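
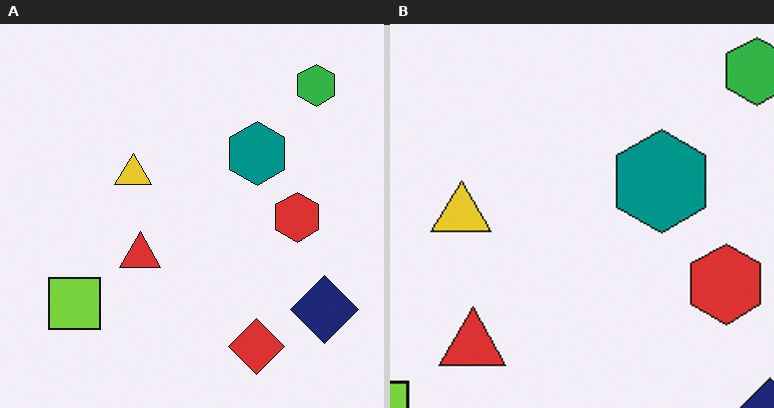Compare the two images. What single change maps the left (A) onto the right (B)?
The right (B) image is the left (A) cropped to a modestly smaller region and rescaled.

The visible shapes are larger and the field of view is narrower; shapes near the original edges may be partly or wholly outside the frame — a crop-and-rescale.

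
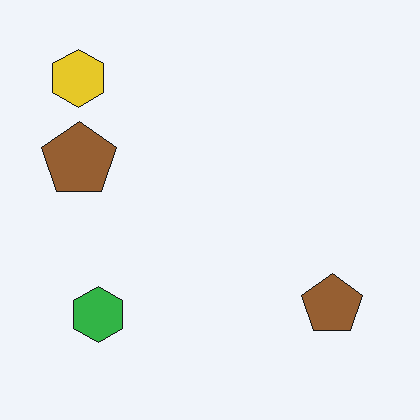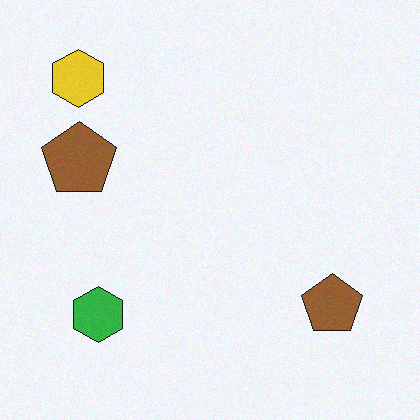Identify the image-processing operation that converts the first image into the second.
It was degraded with light additive noise.

Random speckle covers the whole image, including the flat background.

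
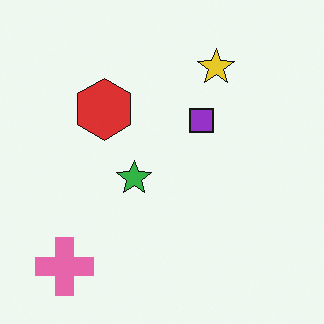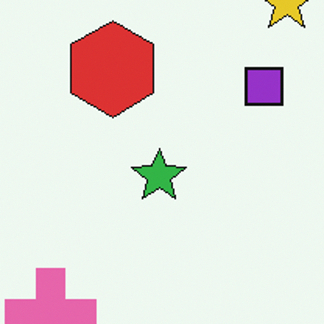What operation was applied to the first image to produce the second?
The second image is the first cropped to a modestly smaller region and rescaled.

The visible shapes are larger and the field of view is narrower; shapes near the original edges may be partly or wholly outside the frame — a crop-and-rescale.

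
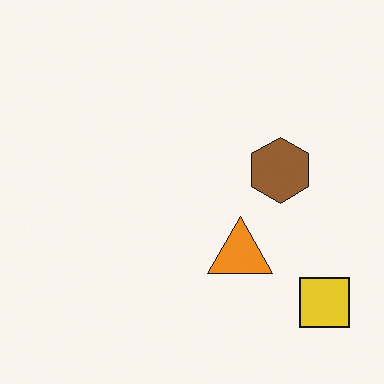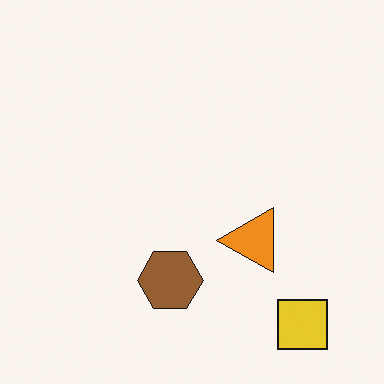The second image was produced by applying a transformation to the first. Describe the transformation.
The second image is the first transposed (reflected across the top-left ↔ bottom-right diagonal).

Shapes have swapped their row and column positions — what was in the top-right is now in the bottom-left — a diagonal reflection.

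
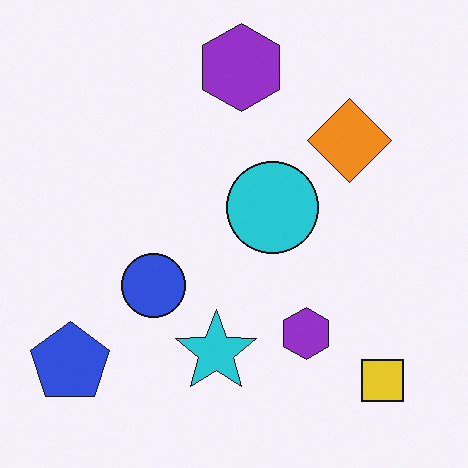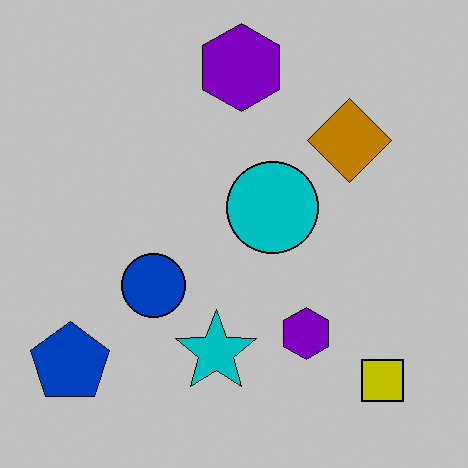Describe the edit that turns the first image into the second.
The transformation is: heavily posterized to just a handful of flat colors.

Each flat color has snapped to a coarser quantized level — most visibly, the near-white background has dropped to a flat grey.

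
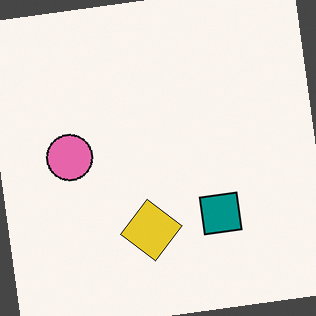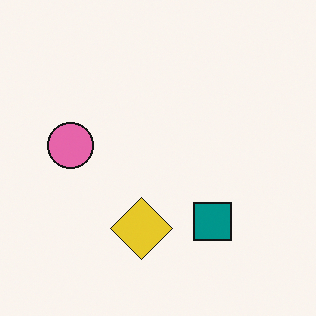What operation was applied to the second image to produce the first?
The first image is the second rotated counter-clockwise by a small amount.

Every shape is tilted by the same angle and the image corners show triangular fill wedges — a whole-image rotation by a non-right angle.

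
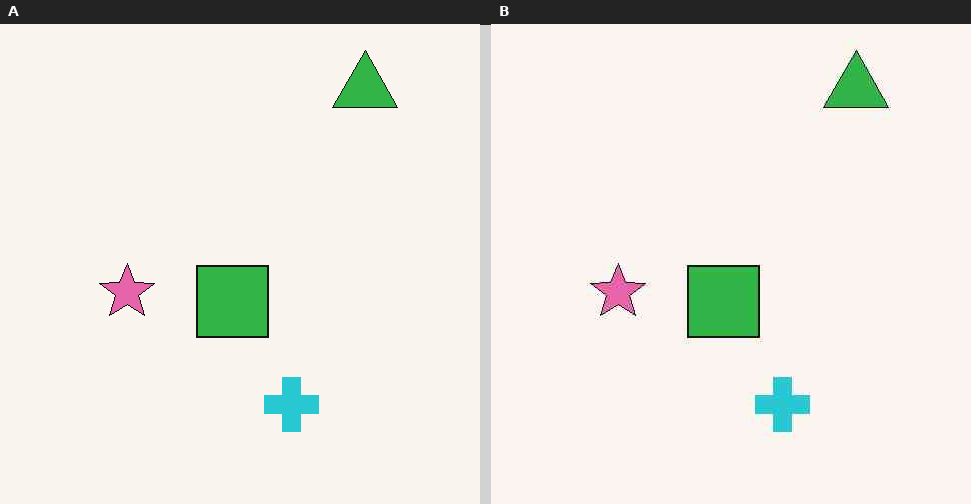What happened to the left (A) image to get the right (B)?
The image was JPEG-compressed with visible artifacts.

Blocky 8×8 compression artifacts appear around shape edges and the flat background shows ringing — characteristic JPEG degradation.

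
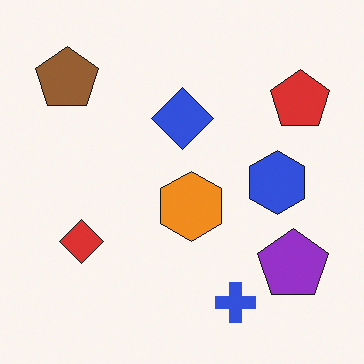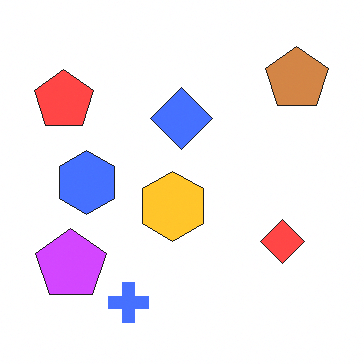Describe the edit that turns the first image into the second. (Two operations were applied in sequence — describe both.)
Flipped horizontally (left ↔ right), then noticeably brightened.

The red pentagon is in the top-right of the first image and the top-left of the second — shapes on opposite sides of the vertical midline have swapped in a mirror flip. Every pixel — background and shapes alike — is uniformly brightened.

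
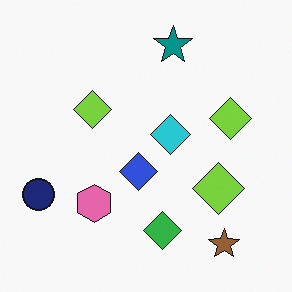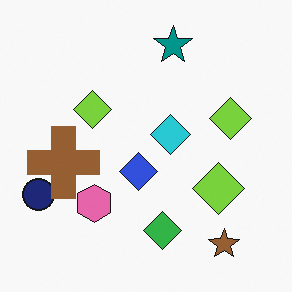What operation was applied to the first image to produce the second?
It was overlaid with an additional brown cross.

A brown cross appears in the second image that is absent from the first.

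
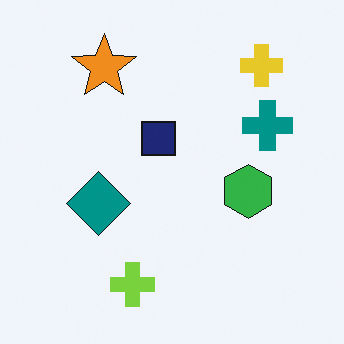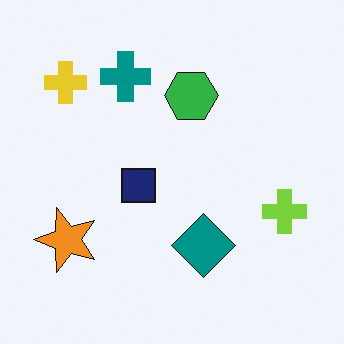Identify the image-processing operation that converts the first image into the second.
It was rotated 90° counter-clockwise.

The yellow cross sits in the top-right of the first image and the top-left of the second — consistent with a whole-image 90° counter-clockwise rotation.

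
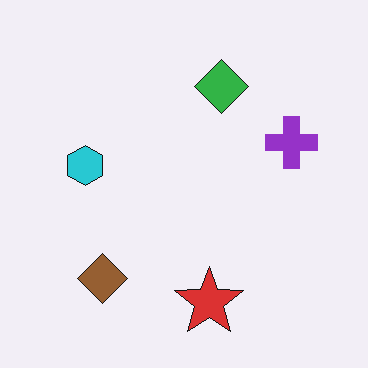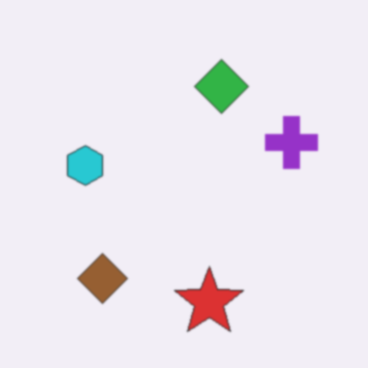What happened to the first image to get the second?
Given a subtle gaussian blur.

Shape edges and outlines are uniformly softened across the whole image.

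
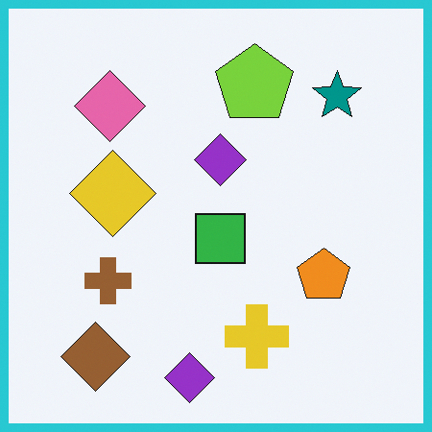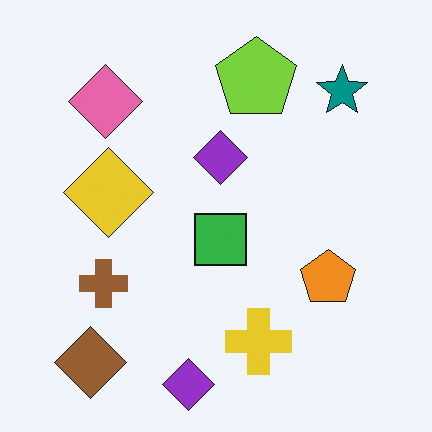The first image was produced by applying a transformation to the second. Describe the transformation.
The image was framed with a cyan border.

A solid cyan frame runs around the edge of the first image, with the content slightly shrunk inside it.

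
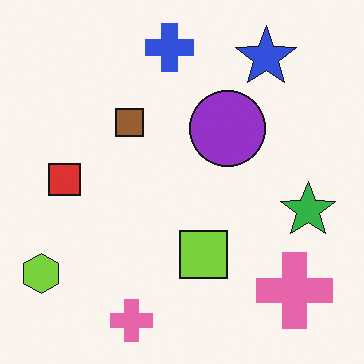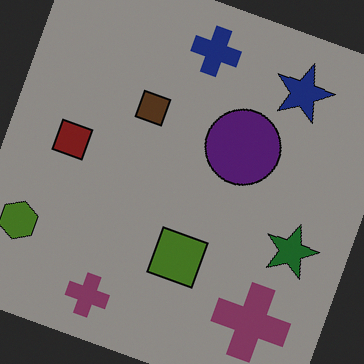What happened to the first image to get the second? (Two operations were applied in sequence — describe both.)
It was rotated clockwise by a moderate amount, then noticeably darkened.

Every shape is tilted by the same angle and the image corners show triangular fill wedges — a whole-image rotation by a non-right angle. Every pixel — background and shapes alike — is uniformly darkened.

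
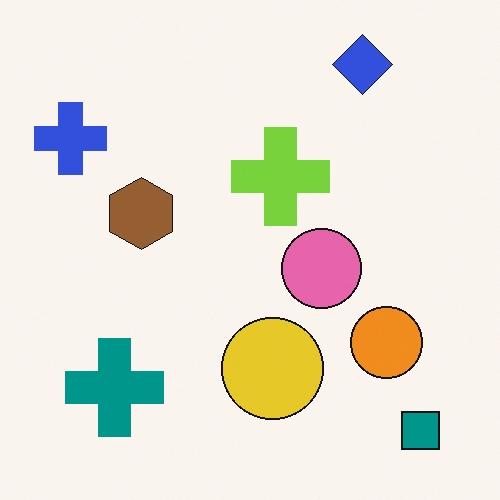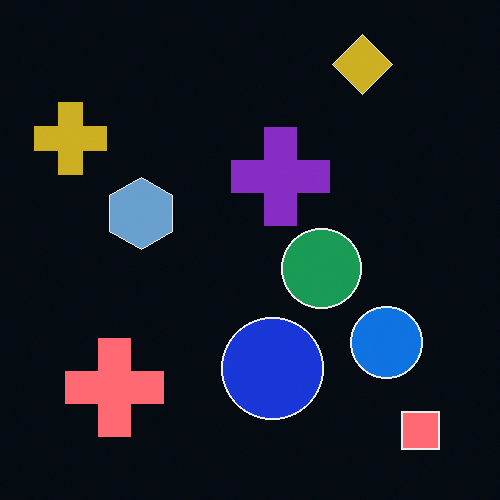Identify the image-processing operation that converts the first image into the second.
The image was color-inverted (negative).

The light background has become dark and every shape's color is its complement — a photographic negative.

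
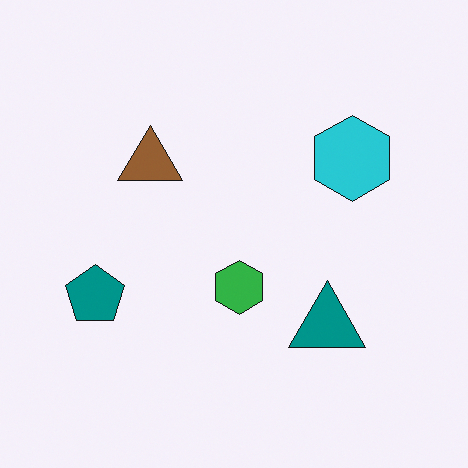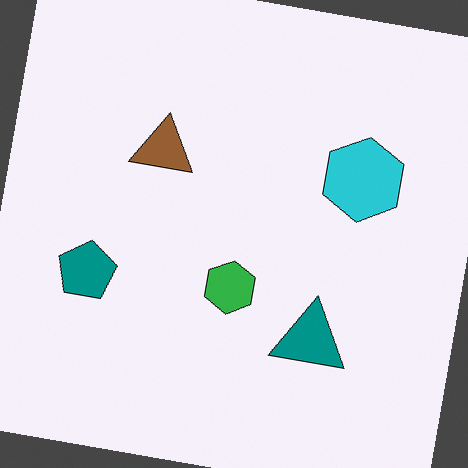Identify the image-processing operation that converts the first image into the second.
The transformation is: rotated clockwise by a slight angle.

Every shape is tilted by the same angle and the image corners show triangular fill wedges — a whole-image rotation by a non-right angle.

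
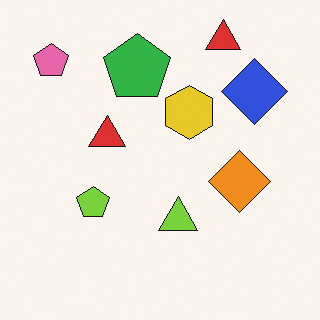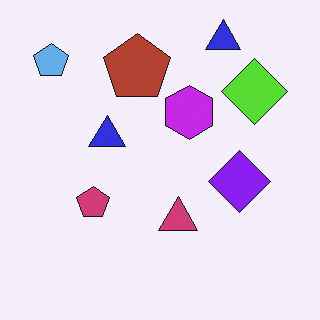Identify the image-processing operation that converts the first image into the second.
It was hue-shifted through roughly half the color wheel.

Every shape's color has rotated by the same amount around the hue wheel — a uniform hue shift.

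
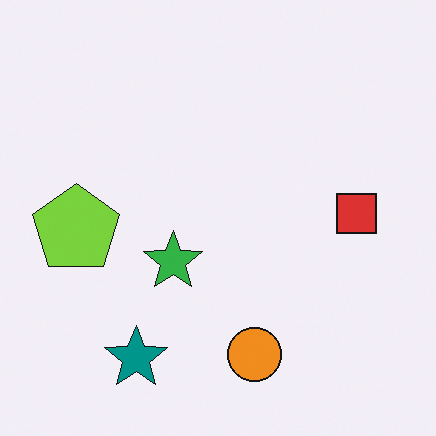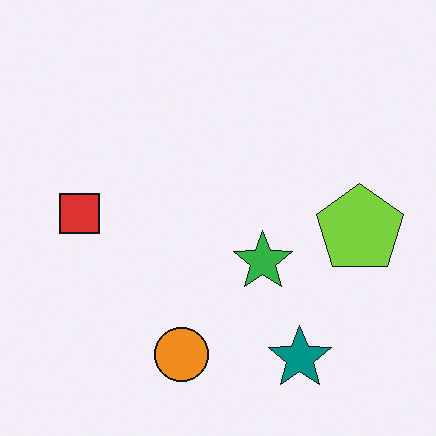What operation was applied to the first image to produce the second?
This is the original image flipped horizontally (left ↔ right).

The lime pentagon is in the left of the first image and the right of the second — shapes on opposite sides of the vertical midline have swapped in a mirror flip.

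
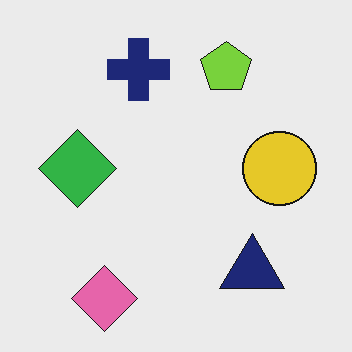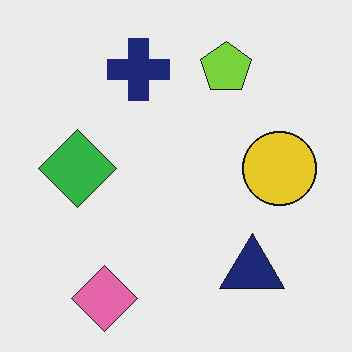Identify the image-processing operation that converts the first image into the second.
The transformation is: JPEG-compressed with visible artifacts.

Blocky 8×8 compression artifacts appear around shape edges and the flat background shows ringing — characteristic JPEG degradation.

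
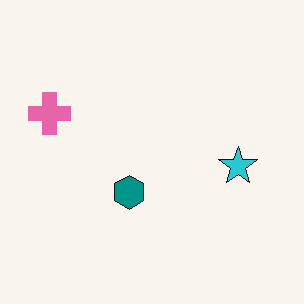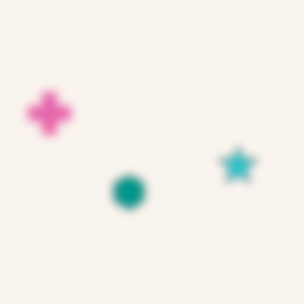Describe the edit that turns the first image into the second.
This is the original image noticeably gaussian-blurred.

Shape edges and outlines are uniformly softened across the whole image.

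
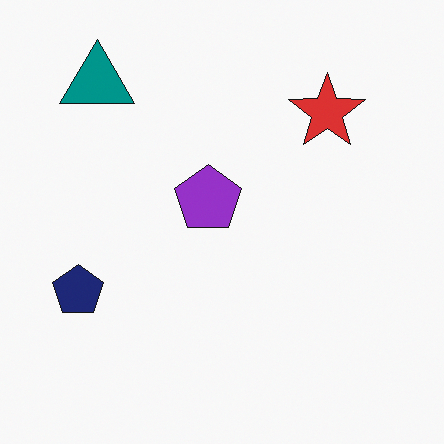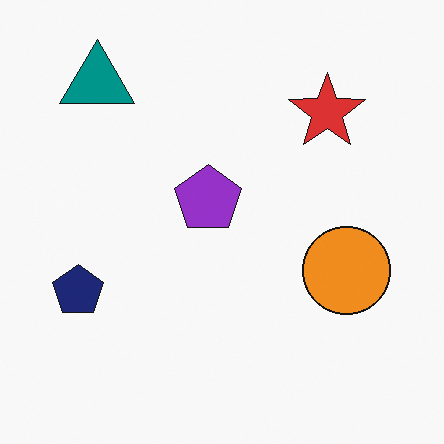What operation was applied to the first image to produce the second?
It was overlaid with an additional orange circle.

An orange circle appears in the second image that is absent from the first.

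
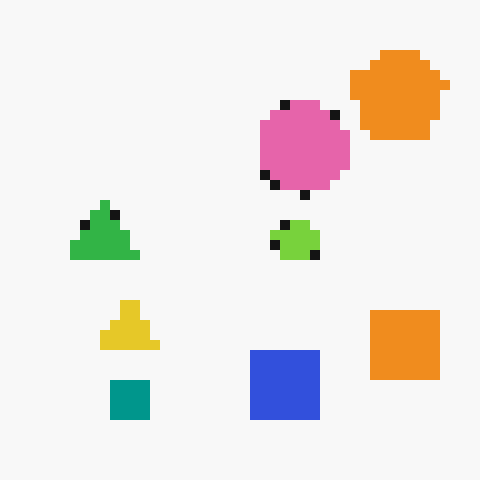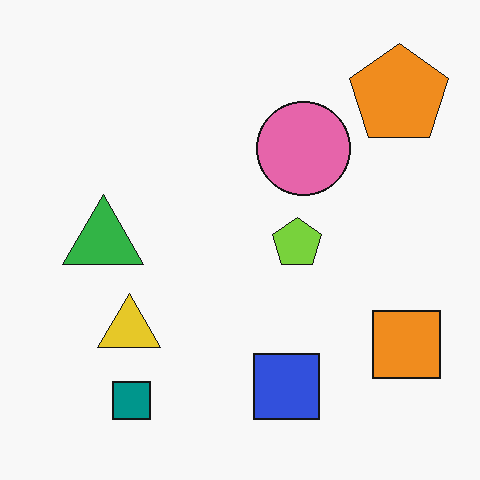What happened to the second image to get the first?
The image was coarsely pixelated.

Shapes are reduced to large square blocks; fine edges and outlines are lost — a downscale-then-upscale (mosaic) effect.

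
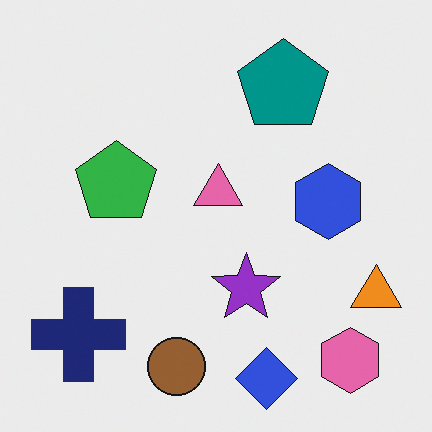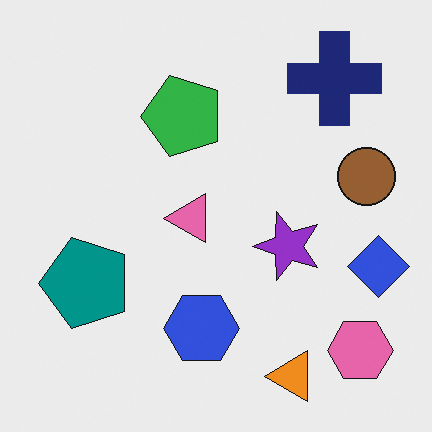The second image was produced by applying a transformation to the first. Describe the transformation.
Transposed (reflected across the top-left ↔ bottom-right diagonal).

Shapes have swapped their row and column positions — what was in the top-right is now in the bottom-left — a diagonal reflection.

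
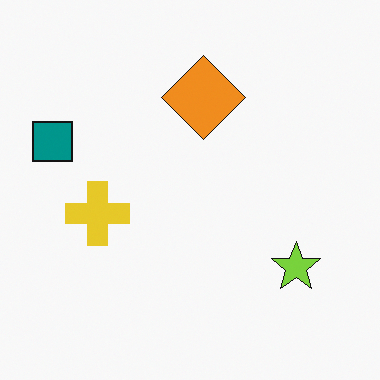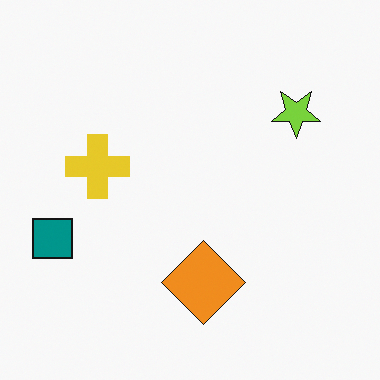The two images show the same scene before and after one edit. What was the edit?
Flipped vertically (top ↔ bottom).

The orange diamond is in the top of the first image and the bottom of the second — shapes on opposite sides of the horizontal midline have swapped in a mirror flip.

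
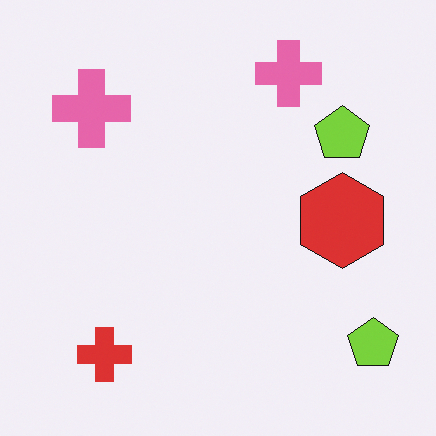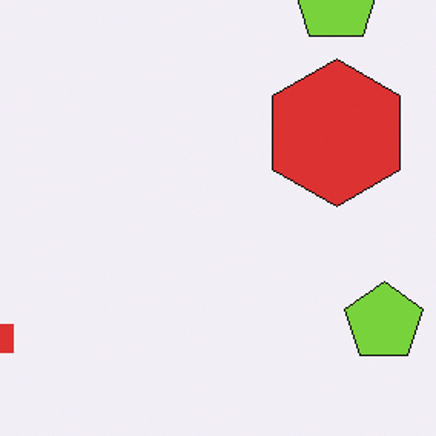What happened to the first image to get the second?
Cropped slightly and scaled back up.

The visible shapes are larger and the field of view is narrower; shapes near the original edges may be partly or wholly outside the frame — a crop-and-rescale.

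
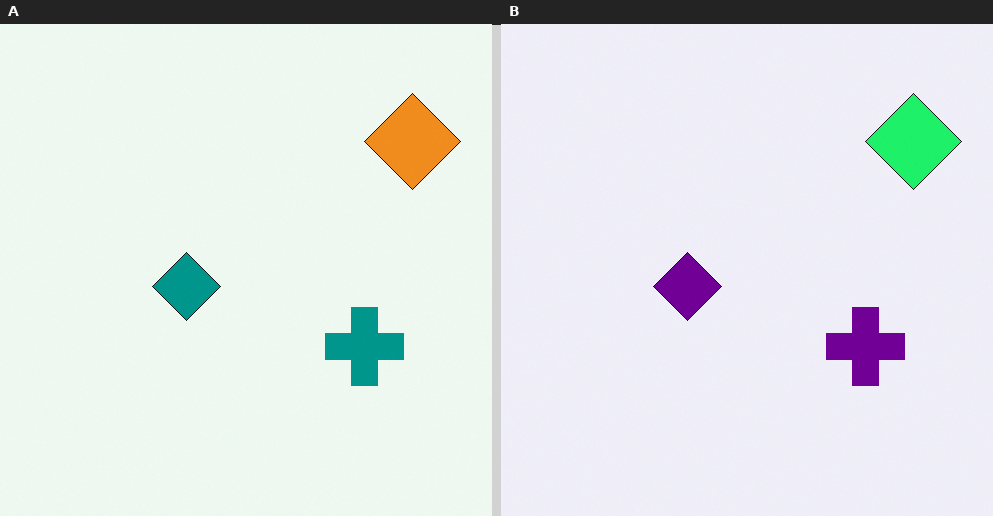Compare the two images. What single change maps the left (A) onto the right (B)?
It was hue-shifted by a moderate amount.

Every shape's color has rotated by the same amount around the hue wheel — a uniform hue shift.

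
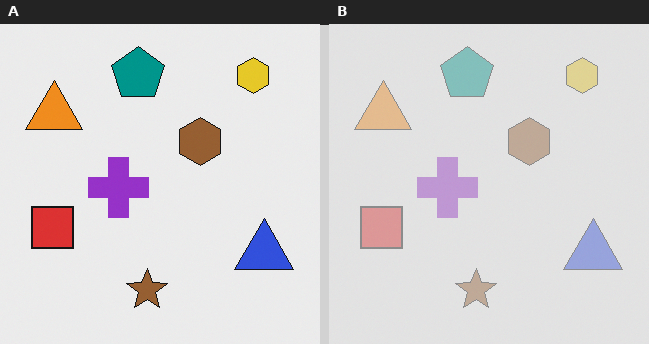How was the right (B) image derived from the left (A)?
It was given much lower contrast.

Tones are pushed toward mid-grey across the whole image — a global contrast change.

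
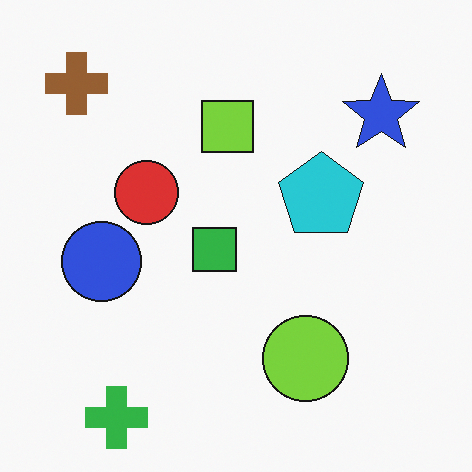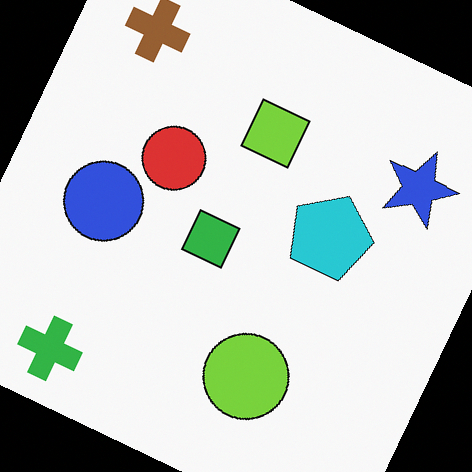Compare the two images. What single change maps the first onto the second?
The second image is the first rotated clockwise by a moderate amount.

Every shape is tilted by the same angle and the image corners show triangular fill wedges — a whole-image rotation by a non-right angle.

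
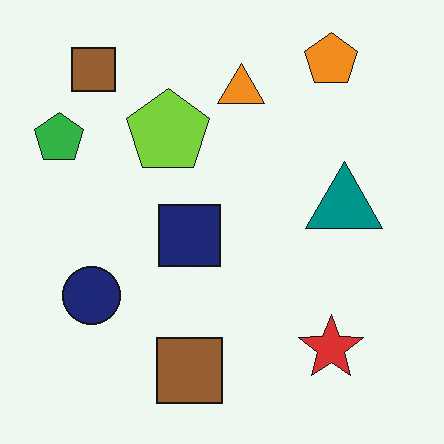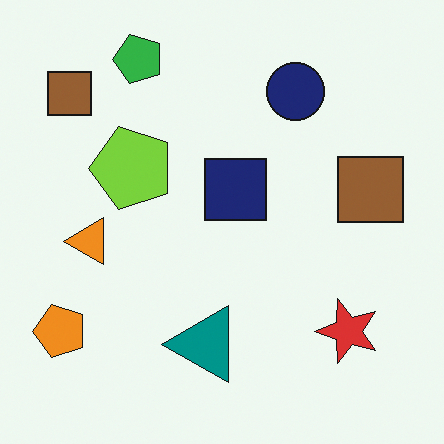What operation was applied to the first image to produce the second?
The transformation is: transposed (reflected across the top-left ↔ bottom-right diagonal).

Shapes have swapped their row and column positions — what was in the top-right is now in the bottom-left — a diagonal reflection.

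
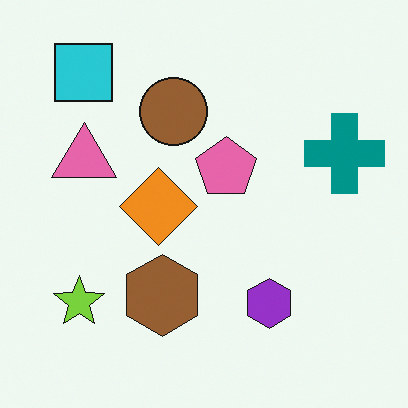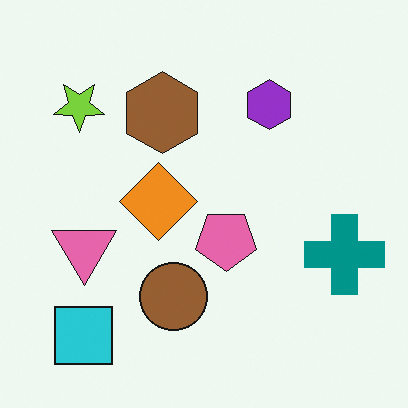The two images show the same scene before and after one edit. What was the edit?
Flipped vertically (top ↔ bottom).

The cyan square is in the top-left of the first image and the bottom-left of the second — shapes on opposite sides of the horizontal midline have swapped in a mirror flip.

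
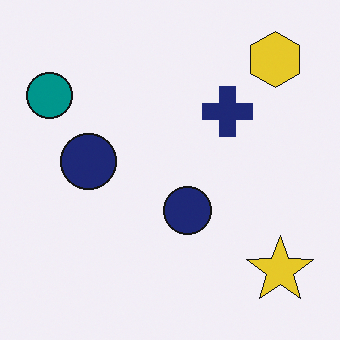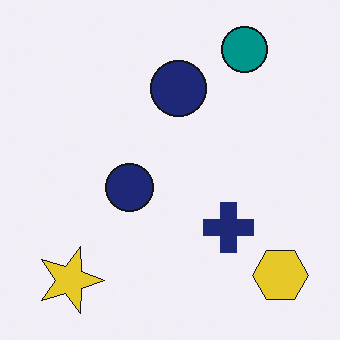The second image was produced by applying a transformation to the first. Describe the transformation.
It was rotated 90° clockwise.

The yellow hexagon sits in the top-right of the first image and the bottom-right of the second — consistent with a whole-image 90° clockwise rotation.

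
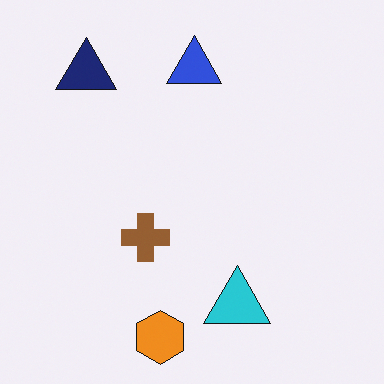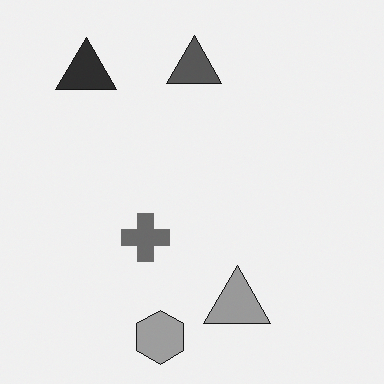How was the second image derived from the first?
It was converted to grayscale.

All color is removed — every shape is now a shade of grey.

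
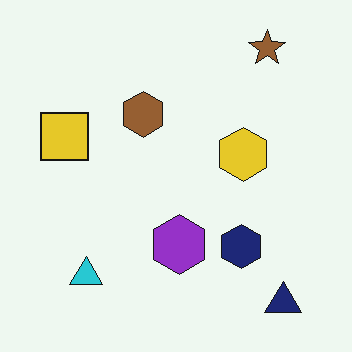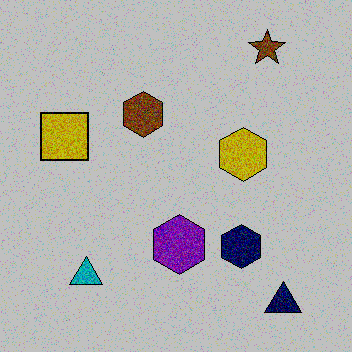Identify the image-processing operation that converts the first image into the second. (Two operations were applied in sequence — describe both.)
The transformation is: degraded with moderate additive noise, then aggressively posterized.

Random speckle covers the whole image, including the flat background. Each flat color has snapped to a coarser quantized level — most visibly, the near-white background has dropped to a flat grey.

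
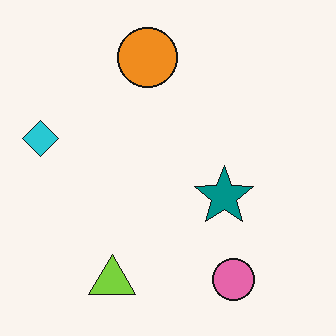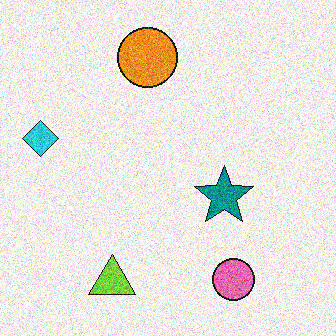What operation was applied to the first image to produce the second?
The image was degraded with heavy additive noise.

Random speckle covers the whole image, including the flat background.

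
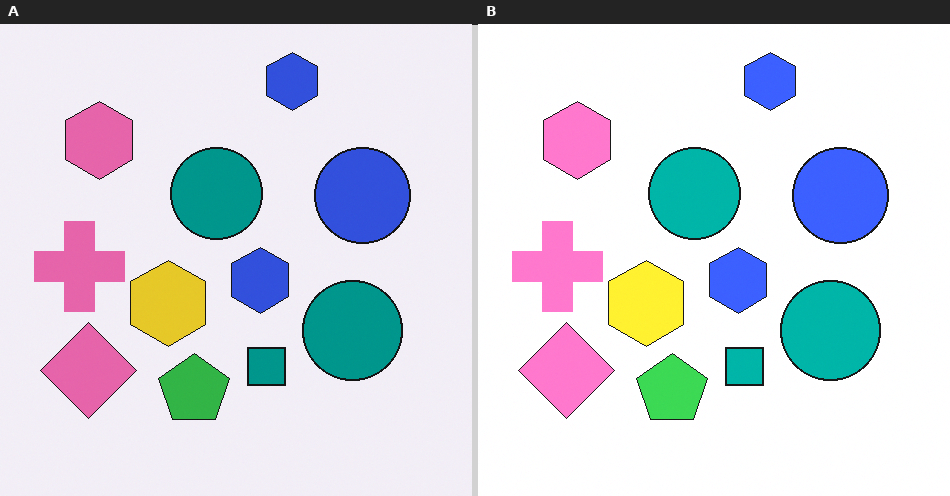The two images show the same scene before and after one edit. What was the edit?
It was brightened a little.

Every pixel — background and shapes alike — is uniformly brightened.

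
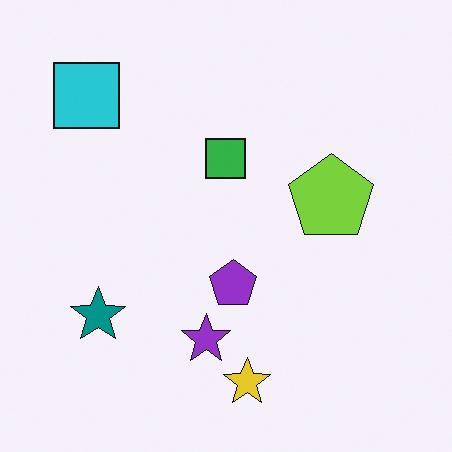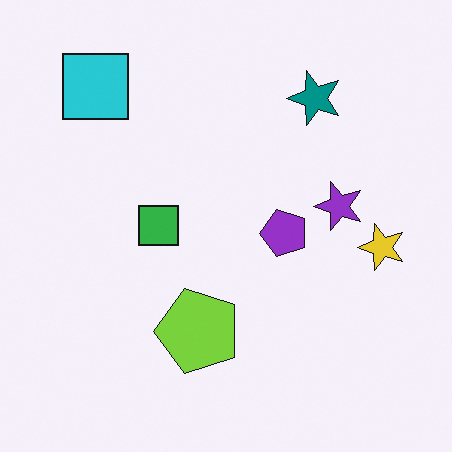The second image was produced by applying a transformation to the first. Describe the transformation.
This is the original image transposed (reflected across the top-left ↔ bottom-right diagonal).

Shapes have swapped their row and column positions — what was in the top-right is now in the bottom-left — a diagonal reflection.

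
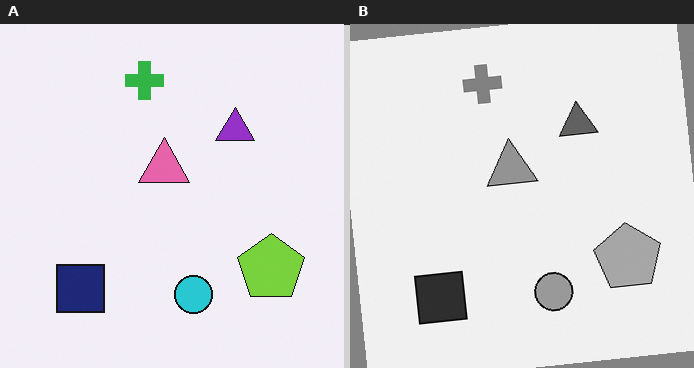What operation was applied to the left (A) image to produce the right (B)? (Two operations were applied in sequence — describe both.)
This is the original image converted to grayscale, then rotated counter-clockwise by a slight angle.

All color is removed — every shape is now a shade of grey. Every shape is tilted by the same angle and the image corners show triangular fill wedges — a whole-image rotation by a non-right angle.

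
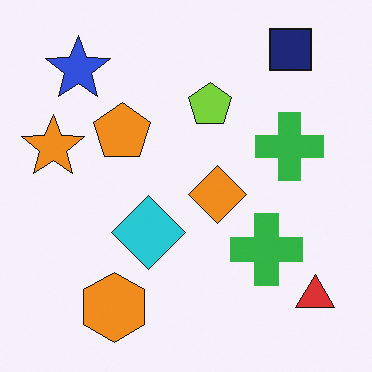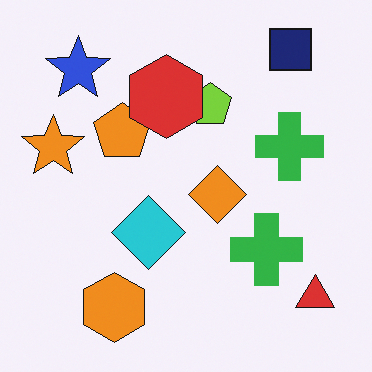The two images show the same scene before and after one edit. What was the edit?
Overlaid with an additional red hexagon.

A red hexagon appears in the second image that is absent from the first.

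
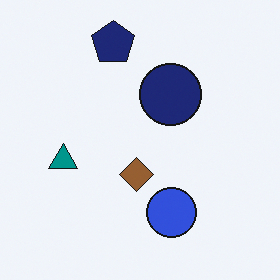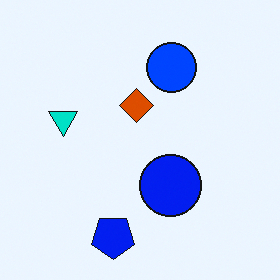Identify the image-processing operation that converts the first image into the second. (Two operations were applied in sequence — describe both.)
The transformation is: flipped vertically (top ↔ bottom), then made much more vivid (saturation change).

The navy pentagon is in the top of the first image and the bottom of the second — shapes on opposite sides of the horizontal midline have swapped in a mirror flip. All colors are more vivid — a global saturation change.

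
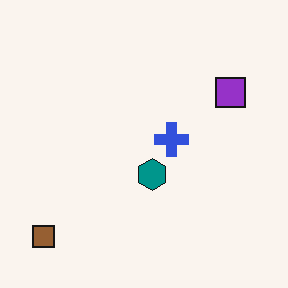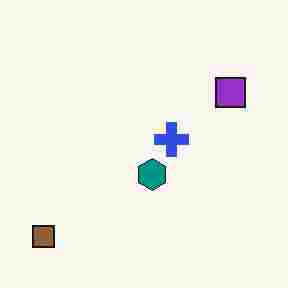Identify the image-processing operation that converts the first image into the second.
The image was degraded with heavy JPEG compression.

Blocky 8×8 compression artifacts appear around shape edges and the flat background shows ringing — characteristic JPEG degradation.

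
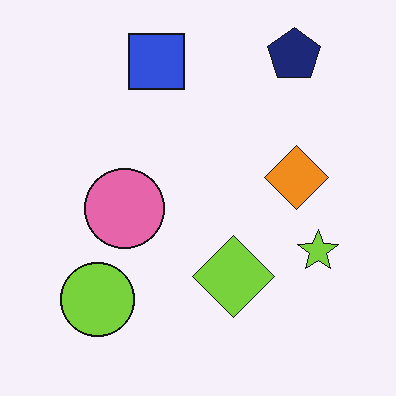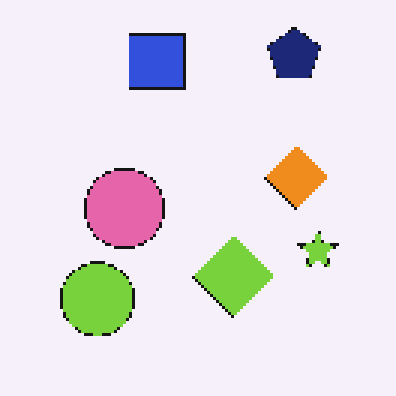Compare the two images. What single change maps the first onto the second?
The transformation is: lightly pixelated (a mild mosaic effect).

Shapes are reduced to large square blocks; fine edges and outlines are lost — a downscale-then-upscale (mosaic) effect.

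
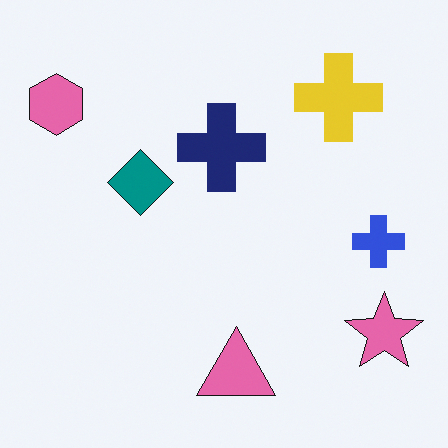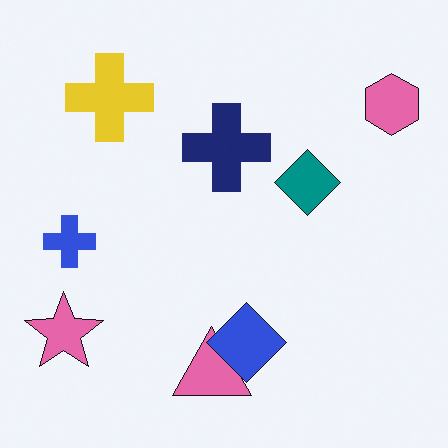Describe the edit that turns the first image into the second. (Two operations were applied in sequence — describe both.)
The transformation is: flipped horizontally (left ↔ right), then overlaid with an additional blue diamond.

The pink hexagon is in the top-left of the first image and the top-right of the second — shapes on opposite sides of the vertical midline have swapped in a mirror flip. A blue diamond appears in the second image that is absent from the first.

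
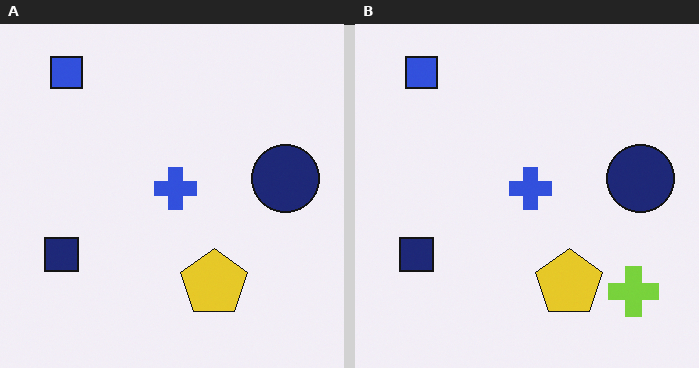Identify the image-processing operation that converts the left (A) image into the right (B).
The right (B) image is the left (A) overlaid with an additional lime cross.

A lime cross appears in the right (B) image that is absent from the left (A).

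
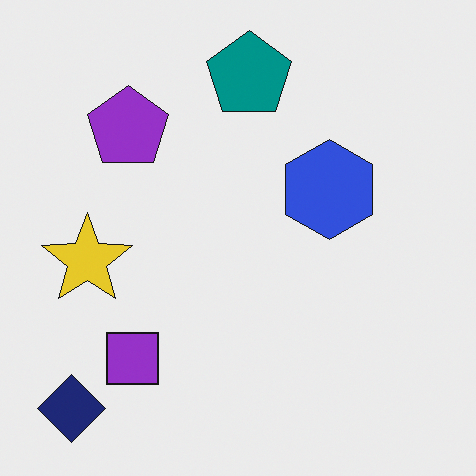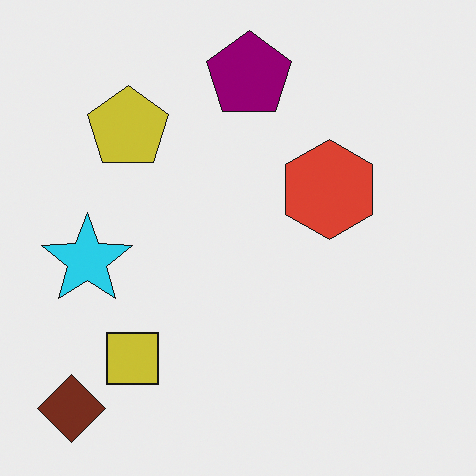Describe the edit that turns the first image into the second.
This is the original image hue-shifted through roughly a third of the color wheel.

Every shape's color has rotated by the same amount around the hue wheel — a uniform hue shift.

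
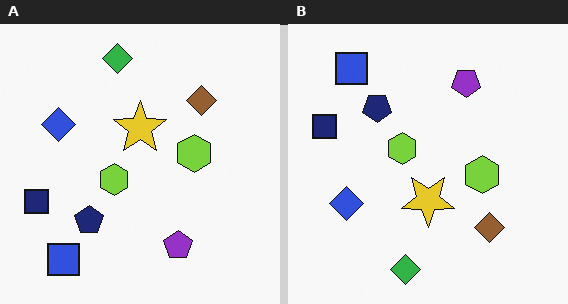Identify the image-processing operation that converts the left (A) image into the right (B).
It was flipped vertically (top ↔ bottom).

The green diamond is in the top of the left (A) image and the bottom of the right (B) — shapes on opposite sides of the horizontal midline have swapped in a mirror flip.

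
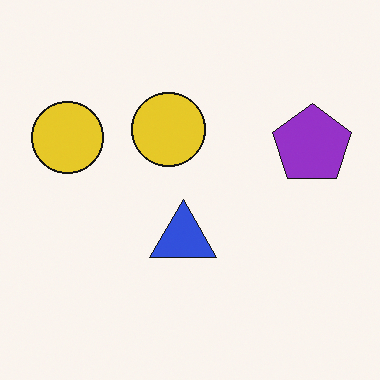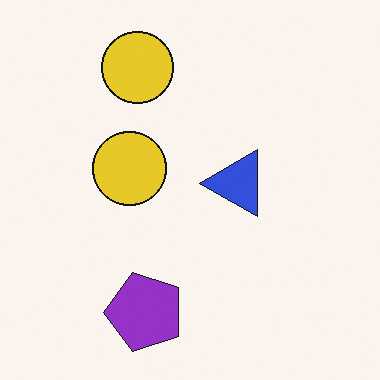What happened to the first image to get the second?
The image was transposed (reflected across the top-left ↔ bottom-right diagonal).

Shapes have swapped their row and column positions — what was in the top-right is now in the bottom-left — a diagonal reflection.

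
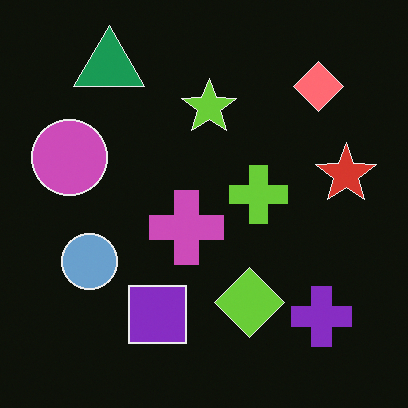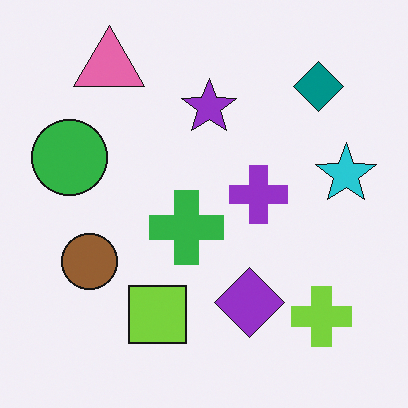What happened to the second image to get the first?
The transformation is: color-inverted (negative).

The light background has become dark and every shape's color is its complement — a photographic negative.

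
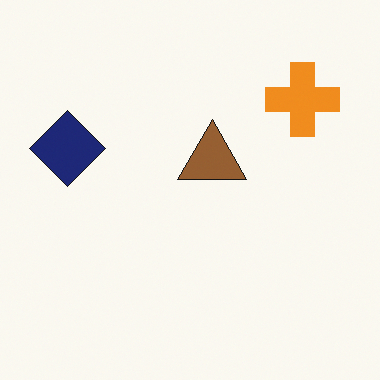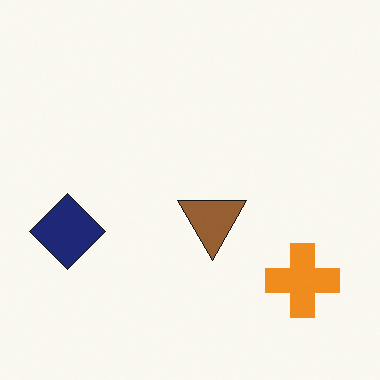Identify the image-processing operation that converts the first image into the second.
The image was flipped vertically (top ↔ bottom).

The orange cross is in the top-right of the first image and the bottom-right of the second — shapes on opposite sides of the horizontal midline have swapped in a mirror flip.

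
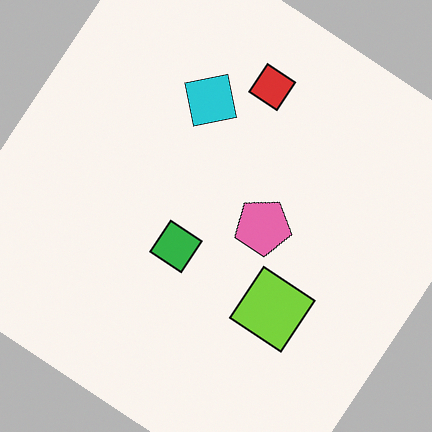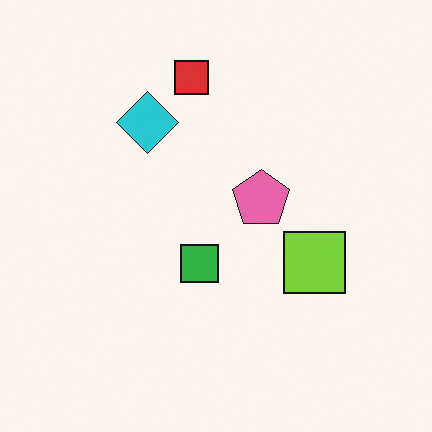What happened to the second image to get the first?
Rotated clockwise by a large amount — several tens of degrees.

Every shape is tilted by the same angle and the image corners show triangular fill wedges — a whole-image rotation by a non-right angle.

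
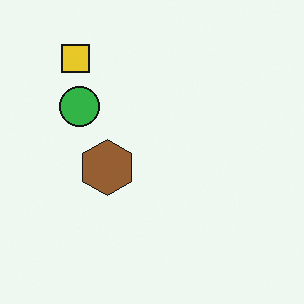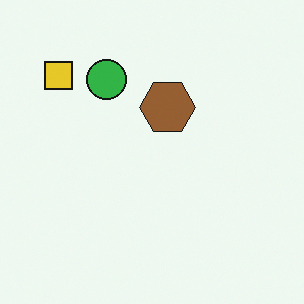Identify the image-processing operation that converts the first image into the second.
The second image is the first transposed (reflected across the top-left ↔ bottom-right diagonal).

Shapes have swapped their row and column positions — what was in the top-right is now in the bottom-left — a diagonal reflection.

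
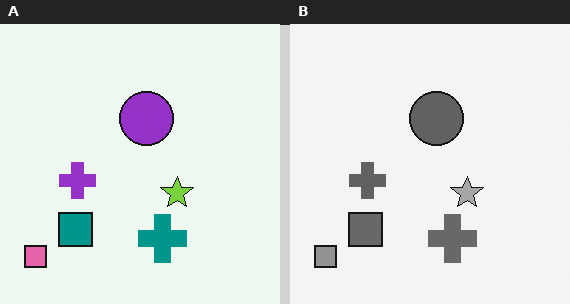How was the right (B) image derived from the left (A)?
The right (B) image is the left (A) converted to grayscale.

All color is removed — every shape is now a shade of grey.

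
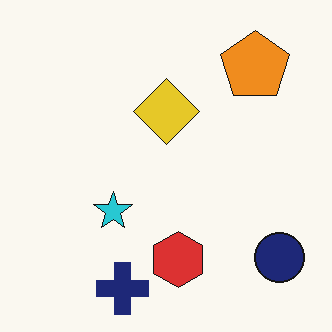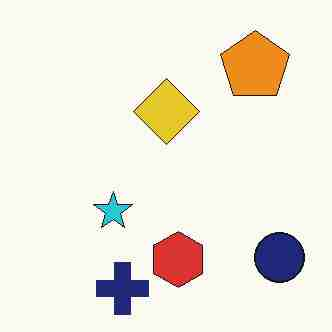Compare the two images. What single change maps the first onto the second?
Degraded with heavy JPEG compression.

Blocky 8×8 compression artifacts appear around shape edges and the flat background shows ringing — characteristic JPEG degradation.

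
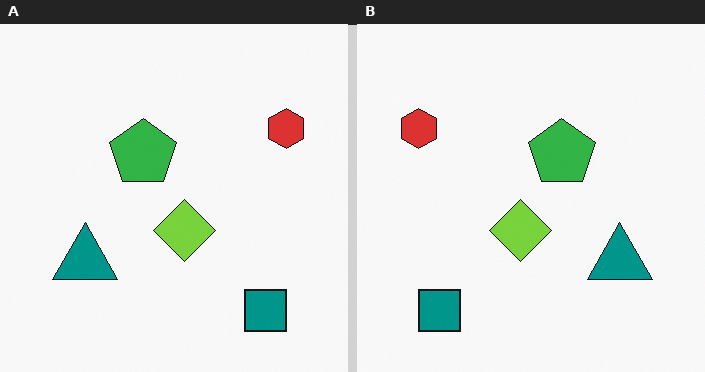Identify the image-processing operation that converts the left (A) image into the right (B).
The right (B) image is the left (A) flipped horizontally (left ↔ right).

The red hexagon is in the top-right of the left (A) image and the top-left of the right (B) — shapes on opposite sides of the vertical midline have swapped in a mirror flip.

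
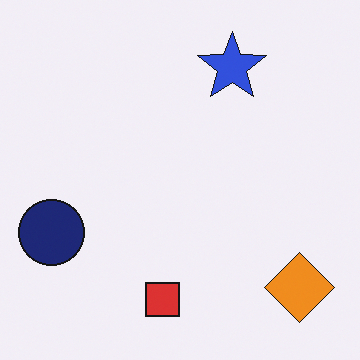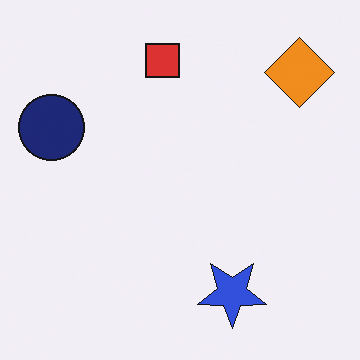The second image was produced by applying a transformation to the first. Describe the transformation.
This is the original image flipped vertically (top ↔ bottom).

The red square is in the bottom of the first image and the top of the second — shapes on opposite sides of the horizontal midline have swapped in a mirror flip.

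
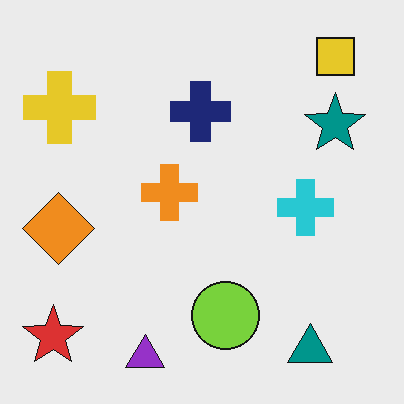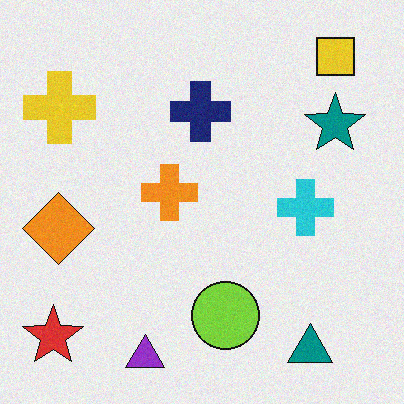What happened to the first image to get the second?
It was degraded with light additive noise.

Random speckle covers the whole image, including the flat background.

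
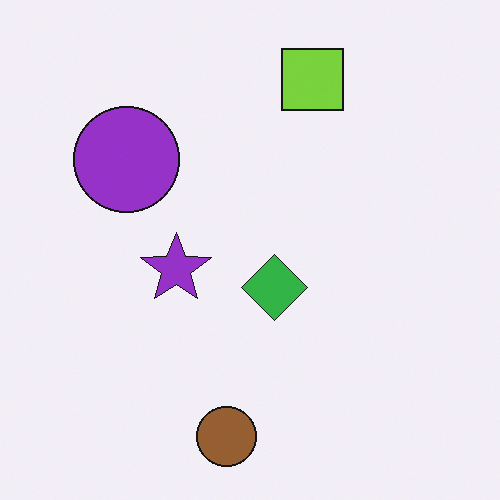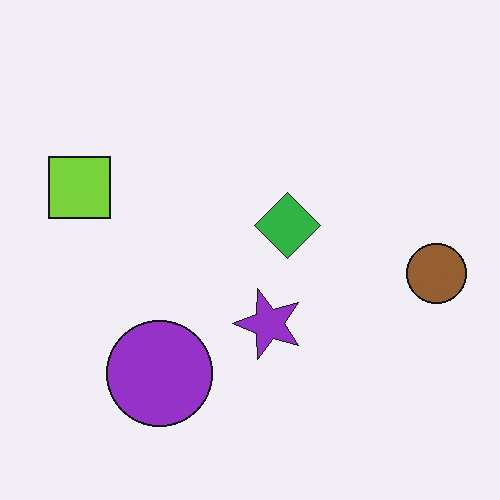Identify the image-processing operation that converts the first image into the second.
It was rotated 90° counter-clockwise.

The brown circle sits in the bottom of the first image and the right of the second — consistent with a whole-image 90° counter-clockwise rotation.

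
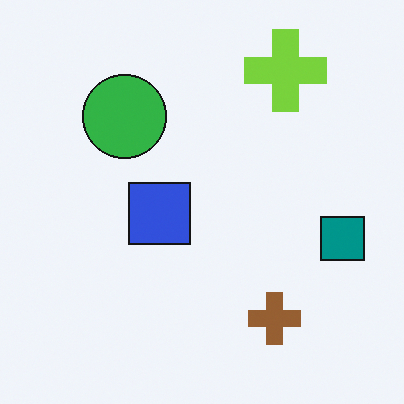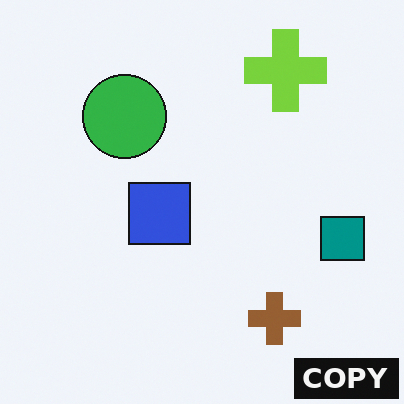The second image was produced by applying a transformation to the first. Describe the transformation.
The second image is the first watermarked with the text "COPY" in the lower-right corner.

A dark label reading "COPY" appears in the lower-right corner.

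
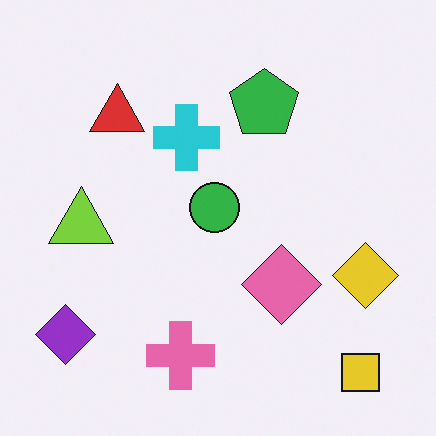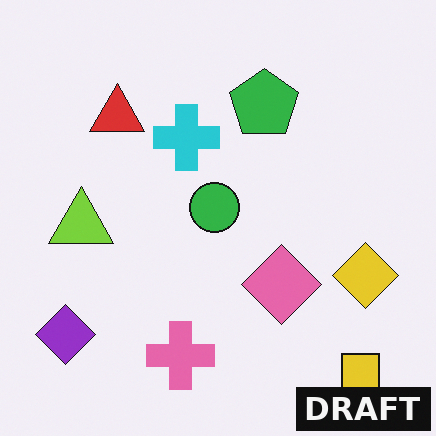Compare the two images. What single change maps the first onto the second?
Watermarked with the text "DRAFT" in the lower-right corner.

A dark label reading "DRAFT" appears in the lower-right corner.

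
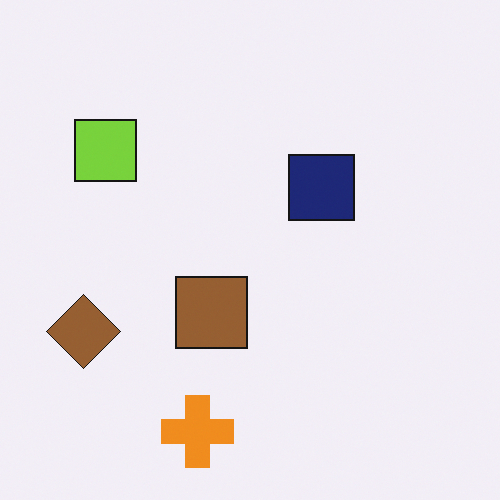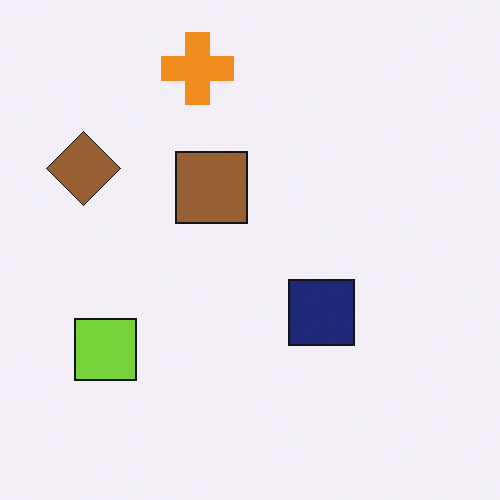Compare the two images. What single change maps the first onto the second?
Flipped vertically (top ↔ bottom).

The orange cross is in the bottom of the first image and the top of the second — shapes on opposite sides of the horizontal midline have swapped in a mirror flip.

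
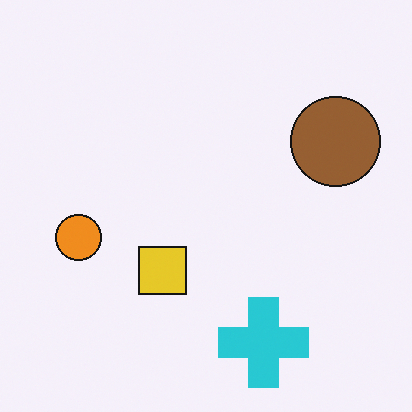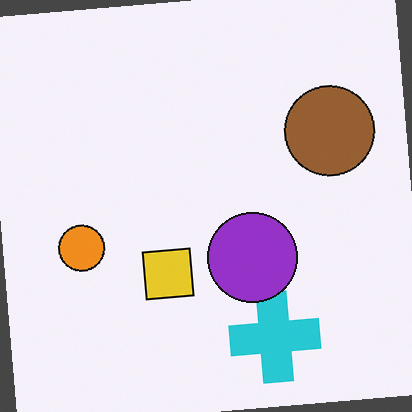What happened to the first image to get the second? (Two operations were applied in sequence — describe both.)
Rotated counter-clockwise by a small amount, then overlaid with an additional purple circle.

Every shape is tilted by the same angle and the image corners show triangular fill wedges — a whole-image rotation by a non-right angle. A purple circle appears in the second image that is absent from the first.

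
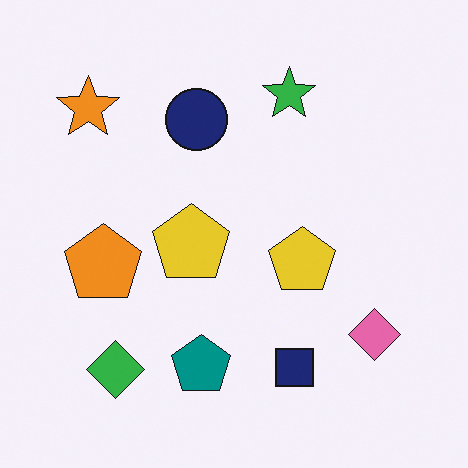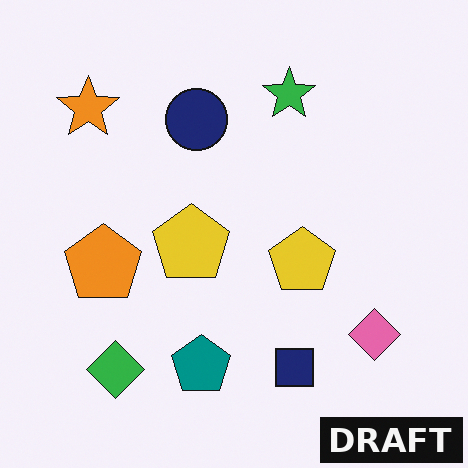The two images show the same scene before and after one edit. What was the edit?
This is the original image watermarked with the text "DRAFT" in the lower-right corner.

A dark label reading "DRAFT" appears in the lower-right corner.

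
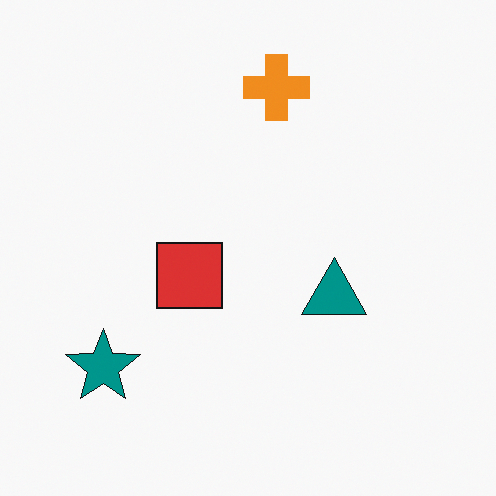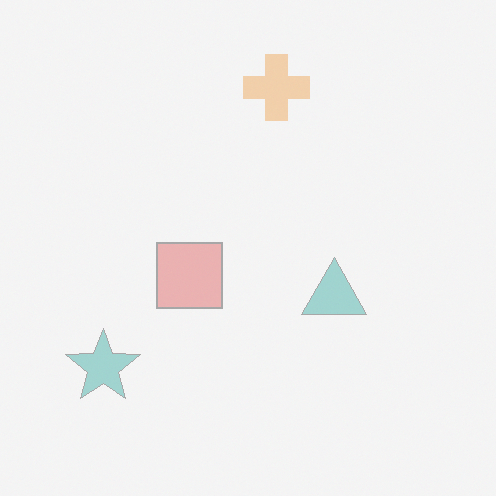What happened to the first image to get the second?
It was washed out (contrast reduced).

Tones are pushed toward mid-grey across the whole image — a global contrast change.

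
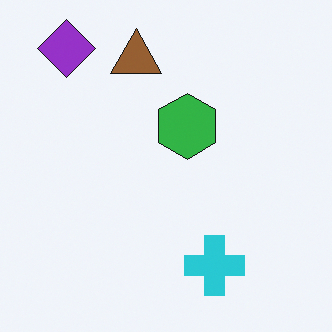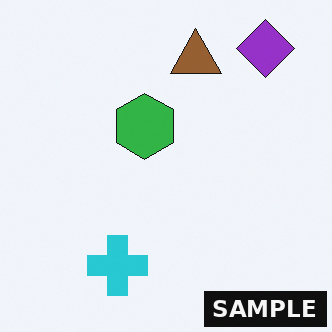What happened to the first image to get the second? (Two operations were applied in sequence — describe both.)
The second image is the first flipped horizontally (left ↔ right), then watermarked with the text "SAMPLE" in the lower-right corner.

The purple diamond is in the top-left of the first image and the top-right of the second — shapes on opposite sides of the vertical midline have swapped in a mirror flip. A dark label reading "SAMPLE" appears in the lower-right corner.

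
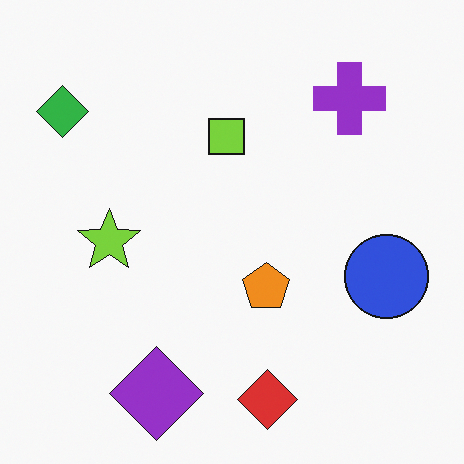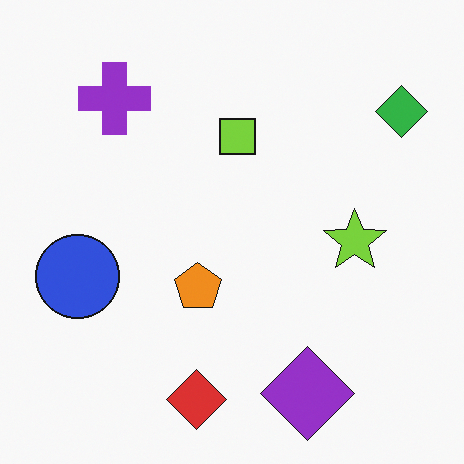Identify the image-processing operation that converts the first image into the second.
The second image is the first flipped horizontally (left ↔ right).

The green diamond is in the top-left of the first image and the top-right of the second — shapes on opposite sides of the vertical midline have swapped in a mirror flip.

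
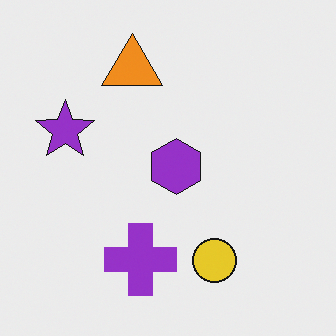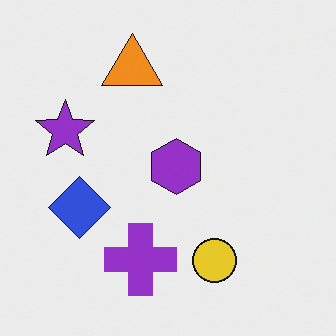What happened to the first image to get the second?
This is the original image overlaid with an additional blue diamond.

A blue diamond appears in the second image that is absent from the first.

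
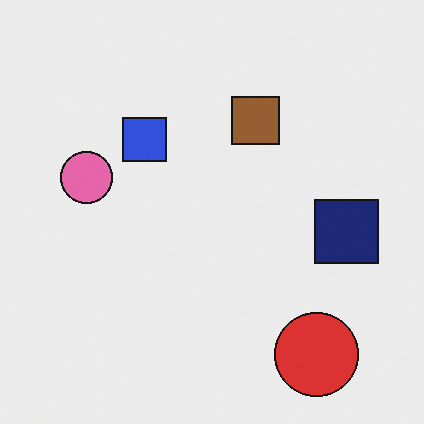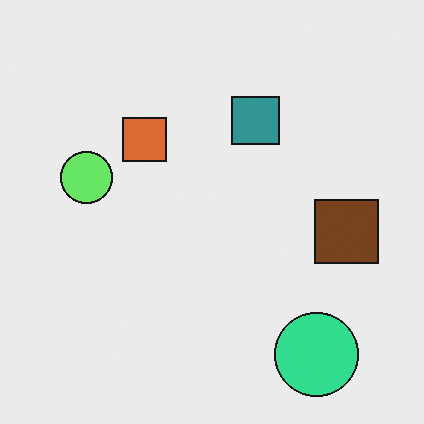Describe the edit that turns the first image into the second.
The second image is the first hue-shifted by a moderate amount.

Every shape's color has rotated by the same amount around the hue wheel — a uniform hue shift.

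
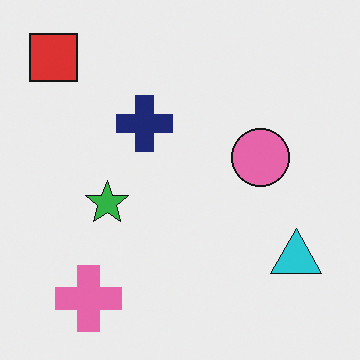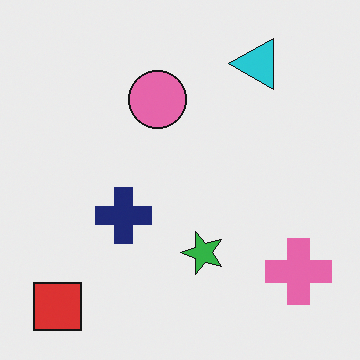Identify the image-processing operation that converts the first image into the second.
This is the original image rotated 90° counter-clockwise.

The red square sits in the top-left of the first image and the bottom-left of the second — consistent with a whole-image 90° counter-clockwise rotation.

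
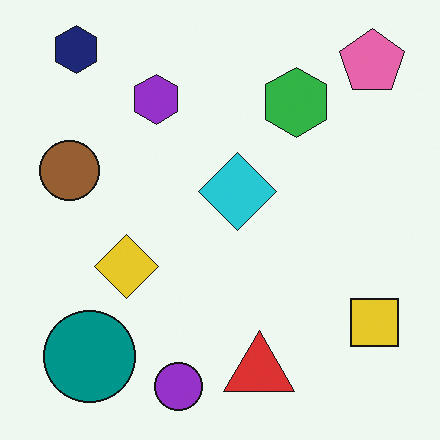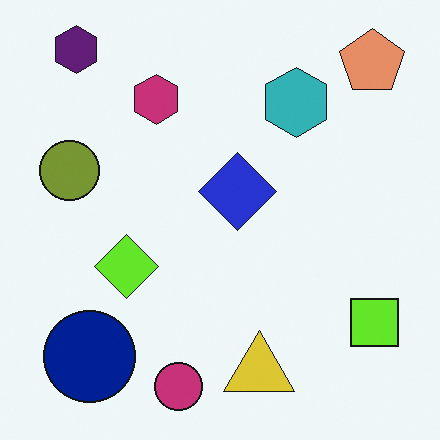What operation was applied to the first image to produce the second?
The transformation is: hue-shifted by a small amount.

Every shape's color has rotated by the same amount around the hue wheel — a uniform hue shift.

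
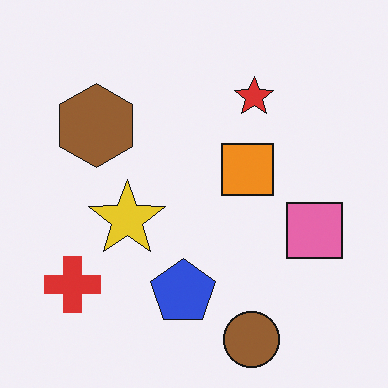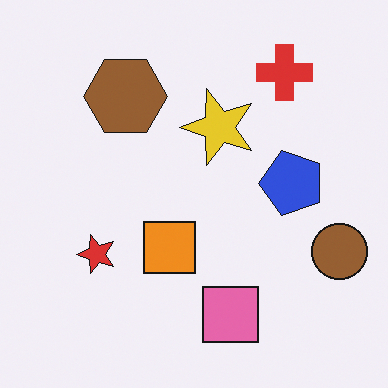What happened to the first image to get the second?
The transformation is: transposed (reflected across the top-left ↔ bottom-right diagonal).

Shapes have swapped their row and column positions — what was in the top-right is now in the bottom-left — a diagonal reflection.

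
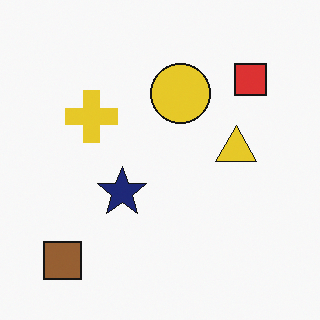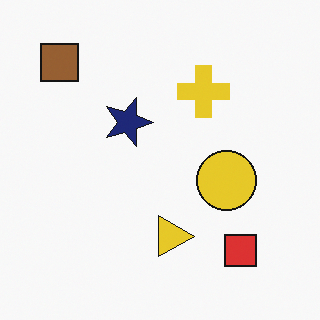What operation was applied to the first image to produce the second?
The image was rotated 90° clockwise.

The brown square sits in the bottom-left of the first image and the top-left of the second — consistent with a whole-image 90° clockwise rotation.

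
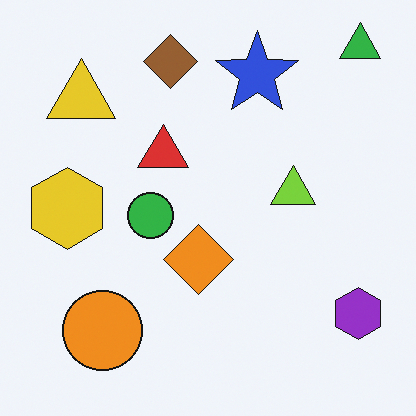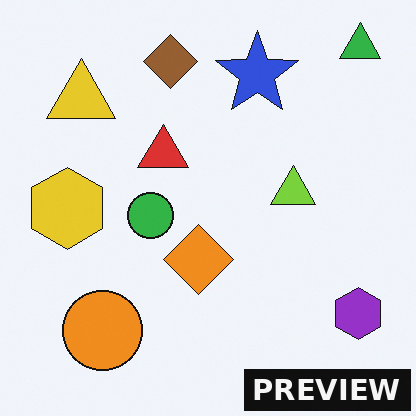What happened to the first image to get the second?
It was watermarked with the text "PREVIEW" in the lower-right corner.

A dark label reading "PREVIEW" appears in the lower-right corner.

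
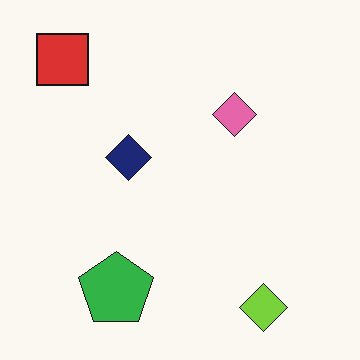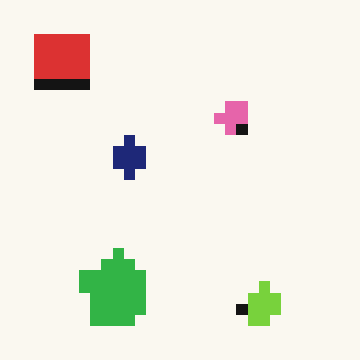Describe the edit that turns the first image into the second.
The image was heavily pixelated into large blocks.

Shapes are reduced to large square blocks; fine edges and outlines are lost — a downscale-then-upscale (mosaic) effect.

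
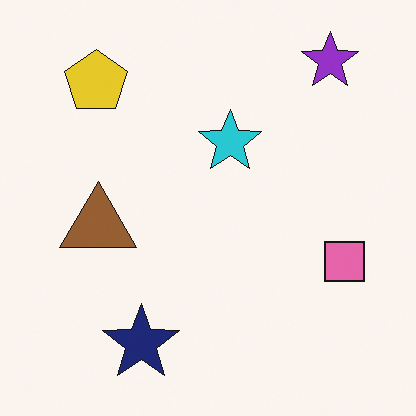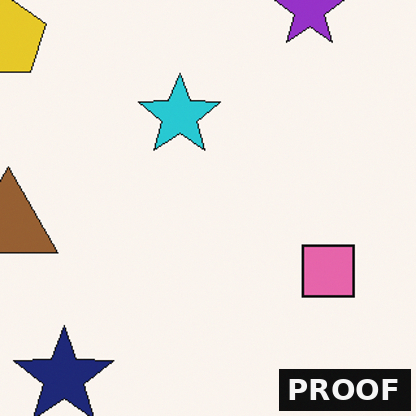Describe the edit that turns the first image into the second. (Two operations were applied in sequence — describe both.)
It was cropped to a modestly smaller region and rescaled, then watermarked with the text "PROOF" in the lower-right corner.

The visible shapes are larger and the field of view is narrower; shapes near the original edges may be partly or wholly outside the frame — a crop-and-rescale. A dark label reading "PROOF" appears in the lower-right corner.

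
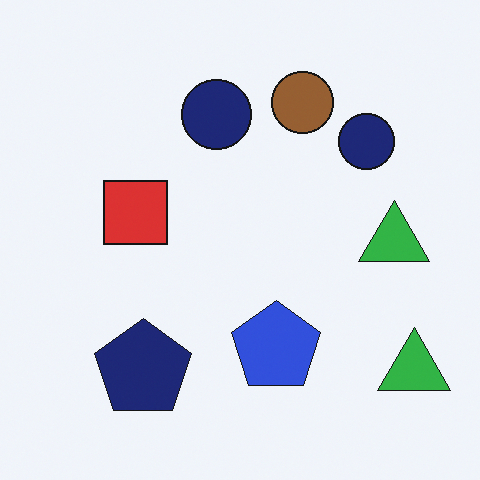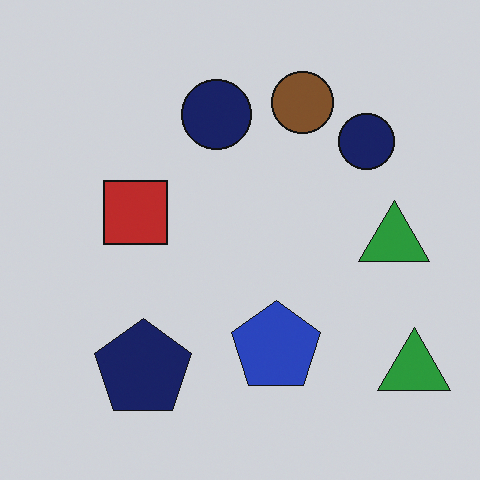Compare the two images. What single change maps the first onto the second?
Darkened a little.

Every pixel — background and shapes alike — is uniformly darkened.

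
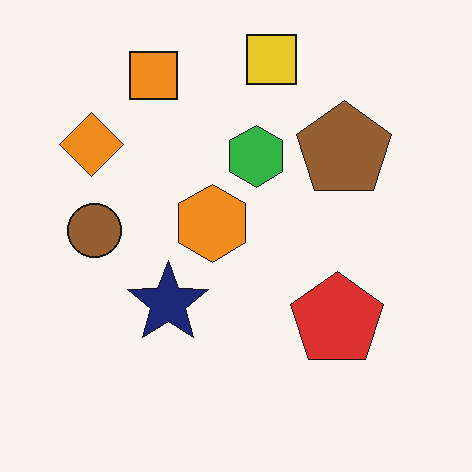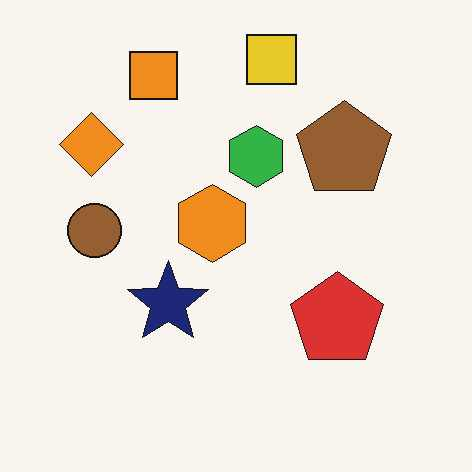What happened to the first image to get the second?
The second image is the first given moderate JPEG compression.

Blocky 8×8 compression artifacts appear around shape edges and the flat background shows ringing — characteristic JPEG degradation.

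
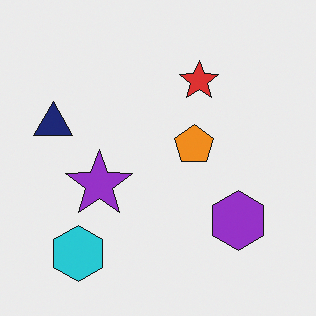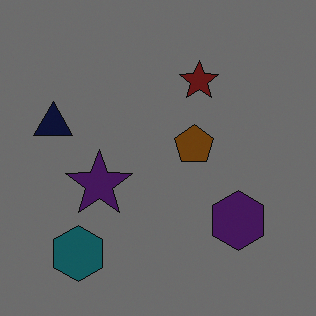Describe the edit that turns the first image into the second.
Substantially darkened.

Every pixel — background and shapes alike — is uniformly darkened.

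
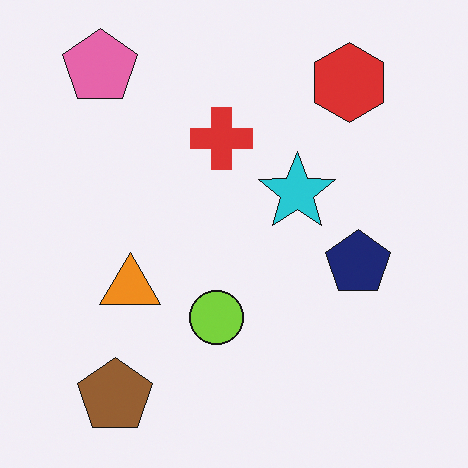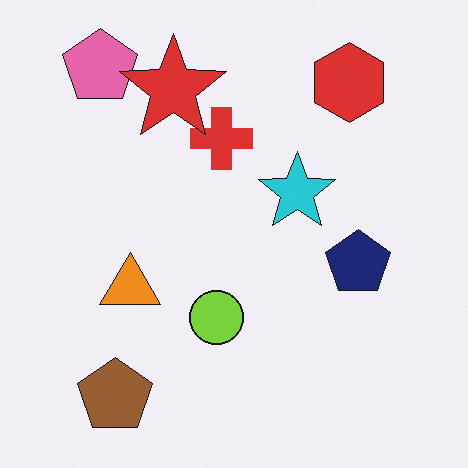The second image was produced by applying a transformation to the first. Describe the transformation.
Overlaid with an additional red star.

A red star appears in the second image that is absent from the first.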